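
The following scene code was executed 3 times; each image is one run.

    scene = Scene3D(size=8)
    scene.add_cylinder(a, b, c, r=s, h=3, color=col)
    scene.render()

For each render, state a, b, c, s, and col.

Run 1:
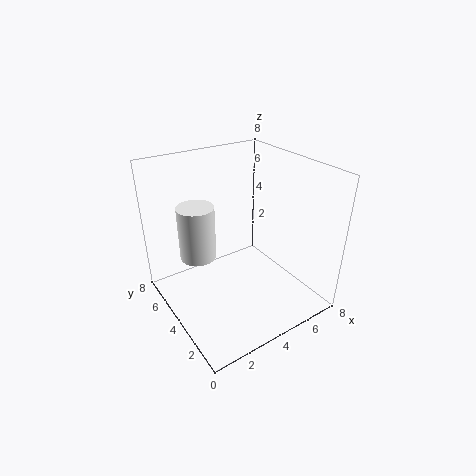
a = 2, b = 5, c = 3, s = 1, col = 'white'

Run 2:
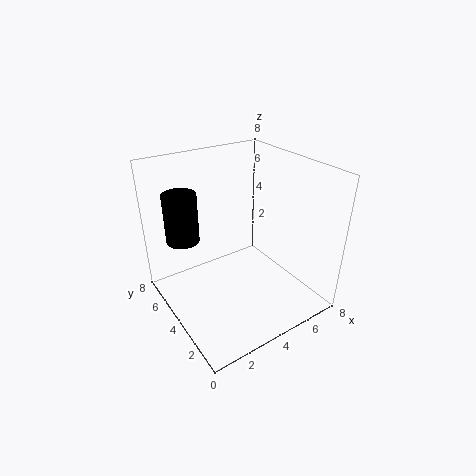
a = 2, b = 7, c = 3, s = 1, col = 'black'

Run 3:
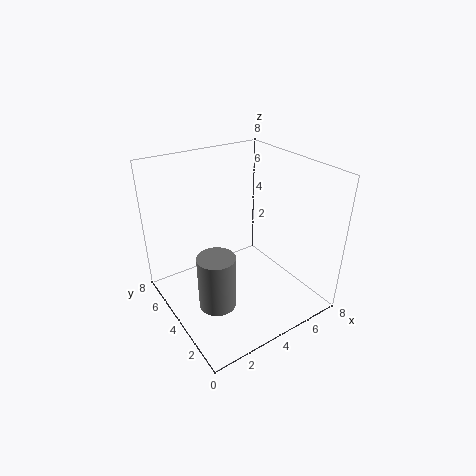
a = 2, b = 3, c = 1, s = 1, col = 'gray'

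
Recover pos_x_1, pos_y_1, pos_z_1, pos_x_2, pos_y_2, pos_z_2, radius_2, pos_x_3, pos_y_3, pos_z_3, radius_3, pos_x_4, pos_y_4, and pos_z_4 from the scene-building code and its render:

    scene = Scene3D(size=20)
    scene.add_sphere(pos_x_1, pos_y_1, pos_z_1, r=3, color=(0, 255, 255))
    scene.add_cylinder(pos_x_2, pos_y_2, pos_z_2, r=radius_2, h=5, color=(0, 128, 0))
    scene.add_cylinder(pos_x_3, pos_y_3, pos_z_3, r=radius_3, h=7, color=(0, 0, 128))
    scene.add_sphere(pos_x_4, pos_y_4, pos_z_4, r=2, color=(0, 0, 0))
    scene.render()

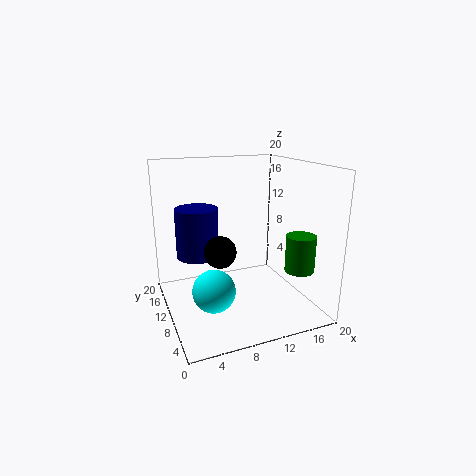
pos_x_1 = 6
pos_y_1 = 9
pos_z_1 = 3
pos_x_2 = 17
pos_y_2 = 5
pos_z_2 = 6
radius_2 = 2
pos_x_3 = 5
pos_y_3 = 13
pos_z_3 = 7
radius_3 = 3
pos_x_4 = 6
pos_y_4 = 6
pos_z_4 = 10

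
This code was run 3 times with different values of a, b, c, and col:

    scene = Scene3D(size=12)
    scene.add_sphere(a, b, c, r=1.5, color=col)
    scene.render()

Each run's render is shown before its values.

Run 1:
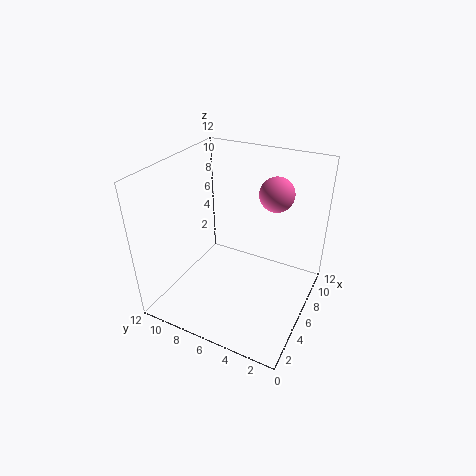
a = 9.25, b = 4, c = 9, col = 'hotpink'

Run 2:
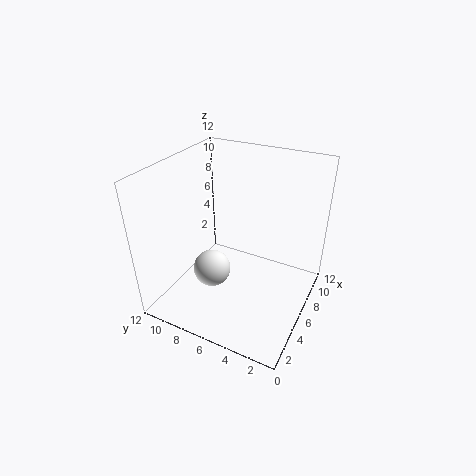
a = 3.75, b = 7.25, c = 4, col = 'white'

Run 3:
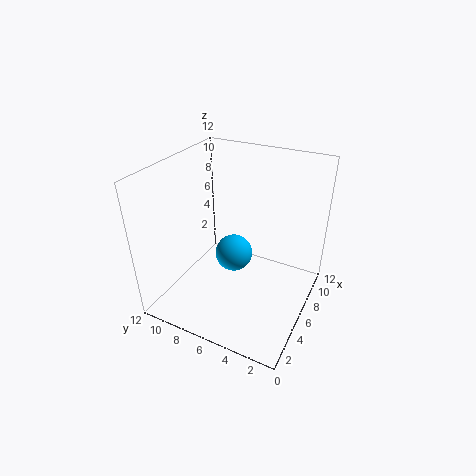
a = 5.25, b = 6, c = 5, col = 'deepskyblue'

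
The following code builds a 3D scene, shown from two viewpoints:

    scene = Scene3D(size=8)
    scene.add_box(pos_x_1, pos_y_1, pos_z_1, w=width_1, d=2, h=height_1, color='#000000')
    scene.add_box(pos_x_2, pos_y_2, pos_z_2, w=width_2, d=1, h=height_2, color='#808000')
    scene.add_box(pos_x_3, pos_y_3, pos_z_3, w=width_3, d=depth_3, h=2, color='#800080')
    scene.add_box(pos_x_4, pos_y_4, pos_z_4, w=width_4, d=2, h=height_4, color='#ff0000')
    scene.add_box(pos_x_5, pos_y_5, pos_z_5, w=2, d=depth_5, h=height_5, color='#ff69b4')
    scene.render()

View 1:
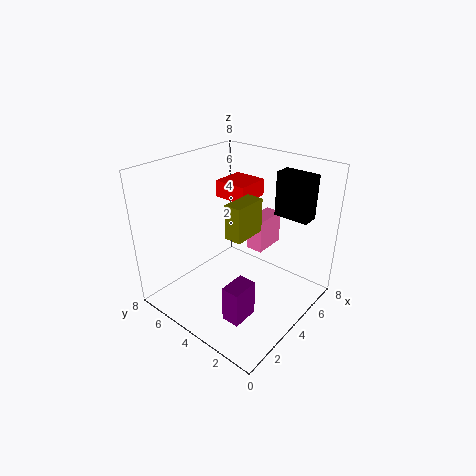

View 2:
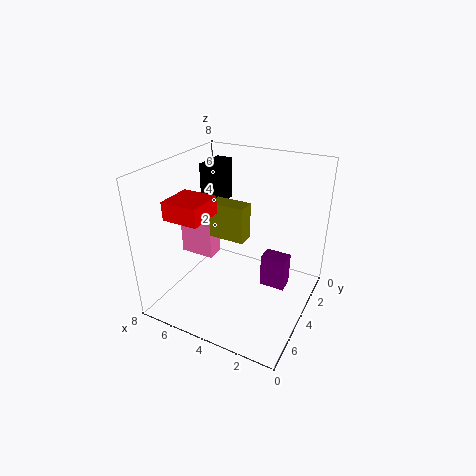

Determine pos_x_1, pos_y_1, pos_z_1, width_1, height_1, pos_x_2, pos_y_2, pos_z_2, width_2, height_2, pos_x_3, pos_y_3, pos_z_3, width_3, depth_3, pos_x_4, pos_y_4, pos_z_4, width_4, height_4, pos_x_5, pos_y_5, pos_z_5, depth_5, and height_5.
pos_x_1 = 6, pos_y_1 = 1, pos_z_1 = 5, width_1 = 1, height_1 = 2.5, pos_x_2 = 3.5, pos_y_2 = 3.5, pos_z_2 = 4, width_2 = 2, height_2 = 2, pos_x_3 = 1.5, pos_y_3 = 2, pos_z_3 = 0.5, width_3 = 1.5, depth_3 = 1, pos_x_4 = 5, pos_y_4 = 4.5, pos_z_4 = 5.5, width_4 = 2, height_4 = 1, pos_x_5 = 5.5, pos_y_5 = 3.5, pos_z_5 = 2.5, depth_5 = 1, height_5 = 2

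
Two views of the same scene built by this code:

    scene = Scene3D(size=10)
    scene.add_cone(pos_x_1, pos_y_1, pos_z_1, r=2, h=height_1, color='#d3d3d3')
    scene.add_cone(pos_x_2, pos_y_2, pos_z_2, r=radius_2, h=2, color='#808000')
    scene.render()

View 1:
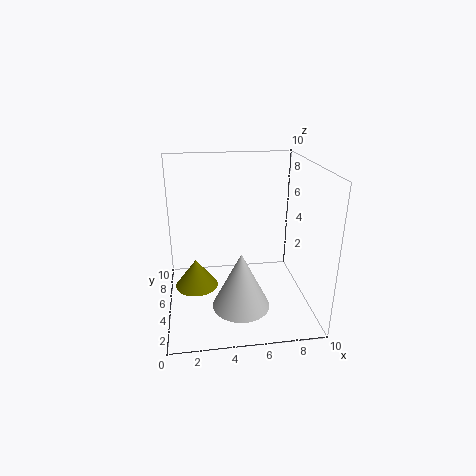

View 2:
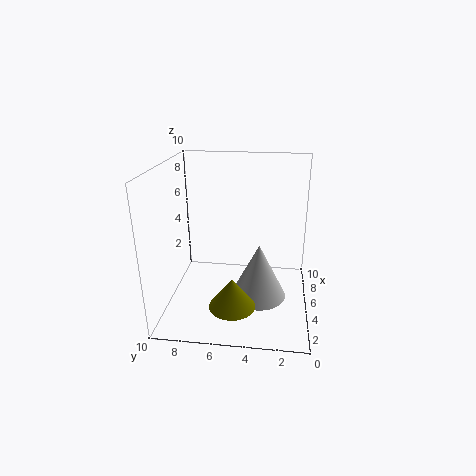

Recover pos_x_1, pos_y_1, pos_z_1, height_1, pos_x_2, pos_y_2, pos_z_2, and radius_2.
pos_x_1 = 5
pos_y_1 = 3.5
pos_z_1 = 0.5
height_1 = 4
pos_x_2 = 2
pos_y_2 = 5
pos_z_2 = 1.5
radius_2 = 1.5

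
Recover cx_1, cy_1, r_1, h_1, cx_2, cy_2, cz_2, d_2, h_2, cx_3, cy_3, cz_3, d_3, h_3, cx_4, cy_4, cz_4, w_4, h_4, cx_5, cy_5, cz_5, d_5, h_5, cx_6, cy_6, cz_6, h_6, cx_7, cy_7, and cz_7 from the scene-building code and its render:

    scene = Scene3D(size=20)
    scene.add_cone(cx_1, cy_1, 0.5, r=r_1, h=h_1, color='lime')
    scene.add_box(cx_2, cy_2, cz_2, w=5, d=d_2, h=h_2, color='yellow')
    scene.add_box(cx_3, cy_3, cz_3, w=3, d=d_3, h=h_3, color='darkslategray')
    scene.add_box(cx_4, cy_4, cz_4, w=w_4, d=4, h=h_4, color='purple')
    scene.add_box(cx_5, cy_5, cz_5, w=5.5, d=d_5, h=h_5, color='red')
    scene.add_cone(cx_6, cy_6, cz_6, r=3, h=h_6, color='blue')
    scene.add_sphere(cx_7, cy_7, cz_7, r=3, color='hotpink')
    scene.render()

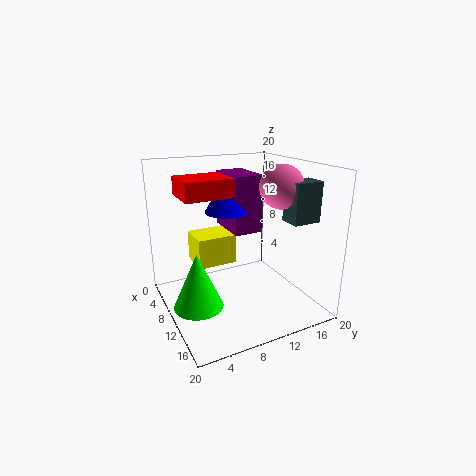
cx_1 = 9.5, cy_1 = 4, r_1 = 3.5, h_1 = 8, cx_2 = 1.5, cy_2 = 5.5, cz_2 = 4.5, d_2 = 6, h_2 = 4.5, cx_3 = 12.5, cy_3 = 15.5, cz_3 = 12.5, d_3 = 4, h_3 = 5.5, cx_4 = 4, cy_4 = 9.5, cz_4 = 10.5, w_4 = 6.5, h_4 = 8, cx_5 = 5.5, cy_5 = 2.5, cz_5 = 16, d_5 = 6.5, h_5 = 2.5, cx_6 = 8.5, cy_6 = 9, cz_6 = 13.5, h_6 = 5, cx_7 = 12, cy_7 = 15.5, cz_7 = 17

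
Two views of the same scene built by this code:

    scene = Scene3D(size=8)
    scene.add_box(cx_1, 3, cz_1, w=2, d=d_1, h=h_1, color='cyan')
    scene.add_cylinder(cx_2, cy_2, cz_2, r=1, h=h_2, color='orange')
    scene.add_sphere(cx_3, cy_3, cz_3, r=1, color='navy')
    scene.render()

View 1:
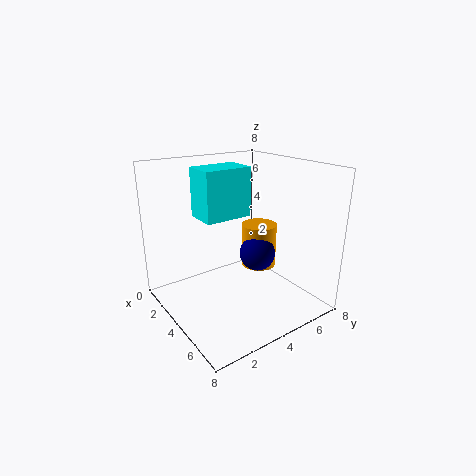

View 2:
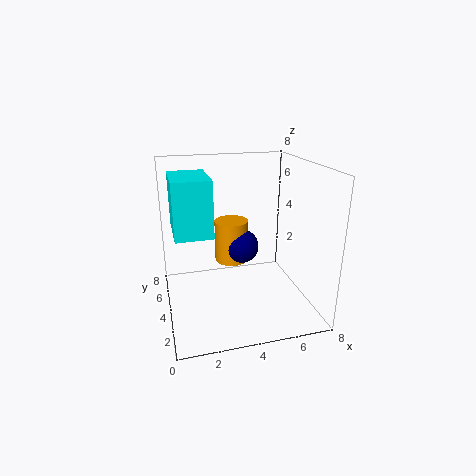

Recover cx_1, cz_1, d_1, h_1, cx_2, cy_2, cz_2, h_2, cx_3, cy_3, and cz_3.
cx_1 = 0.5; cz_1 = 4.5; d_1 = 3; h_1 = 3; cx_2 = 4; cy_2 = 5.5; cz_2 = 2; h_2 = 2.5; cx_3 = 4.5; cy_3 = 5; cz_3 = 3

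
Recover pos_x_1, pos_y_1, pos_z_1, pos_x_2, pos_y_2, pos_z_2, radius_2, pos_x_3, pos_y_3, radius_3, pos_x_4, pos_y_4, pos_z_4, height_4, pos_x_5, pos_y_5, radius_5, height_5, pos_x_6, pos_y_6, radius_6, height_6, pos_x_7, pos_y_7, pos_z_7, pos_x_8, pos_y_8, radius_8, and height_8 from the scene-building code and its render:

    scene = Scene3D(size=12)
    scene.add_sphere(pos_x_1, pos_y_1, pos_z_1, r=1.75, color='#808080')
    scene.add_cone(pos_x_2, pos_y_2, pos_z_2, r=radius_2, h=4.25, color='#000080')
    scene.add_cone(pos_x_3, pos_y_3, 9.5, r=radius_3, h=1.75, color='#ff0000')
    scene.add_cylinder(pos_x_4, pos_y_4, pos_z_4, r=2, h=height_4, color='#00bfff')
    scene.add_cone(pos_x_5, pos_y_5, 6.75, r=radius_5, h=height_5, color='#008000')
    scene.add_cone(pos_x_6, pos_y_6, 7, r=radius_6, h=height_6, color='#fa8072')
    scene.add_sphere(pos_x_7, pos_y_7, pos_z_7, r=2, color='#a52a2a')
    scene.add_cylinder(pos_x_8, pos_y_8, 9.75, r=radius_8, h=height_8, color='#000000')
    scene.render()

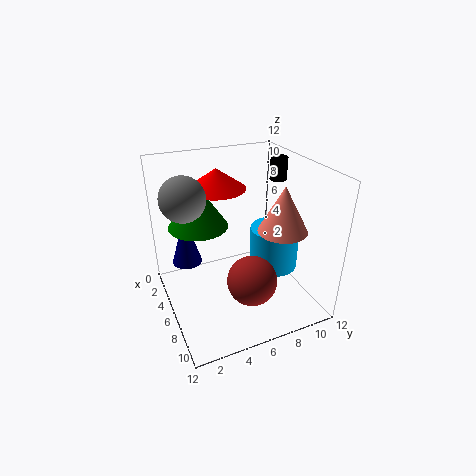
pos_x_1 = 5.5
pos_y_1 = 1.75
pos_z_1 = 10
pos_x_2 = 4.25
pos_y_2 = 2
pos_z_2 = 3.75
radius_2 = 1.25
pos_x_3 = 3.25
pos_y_3 = 5.25
radius_3 = 2.5
pos_x_4 = 7.25
pos_y_4 = 8.75
pos_z_4 = 3.5
height_4 = 3.5
pos_x_5 = 4
pos_y_5 = 3.25
radius_5 = 2.5
height_5 = 3.75
pos_x_6 = 8
pos_y_6 = 9
radius_6 = 2
height_6 = 3.75
pos_x_7 = 8.75
pos_y_7 = 6
pos_z_7 = 3.5
pos_x_8 = 4
pos_y_8 = 10.75
radius_8 = 0.75
height_8 = 2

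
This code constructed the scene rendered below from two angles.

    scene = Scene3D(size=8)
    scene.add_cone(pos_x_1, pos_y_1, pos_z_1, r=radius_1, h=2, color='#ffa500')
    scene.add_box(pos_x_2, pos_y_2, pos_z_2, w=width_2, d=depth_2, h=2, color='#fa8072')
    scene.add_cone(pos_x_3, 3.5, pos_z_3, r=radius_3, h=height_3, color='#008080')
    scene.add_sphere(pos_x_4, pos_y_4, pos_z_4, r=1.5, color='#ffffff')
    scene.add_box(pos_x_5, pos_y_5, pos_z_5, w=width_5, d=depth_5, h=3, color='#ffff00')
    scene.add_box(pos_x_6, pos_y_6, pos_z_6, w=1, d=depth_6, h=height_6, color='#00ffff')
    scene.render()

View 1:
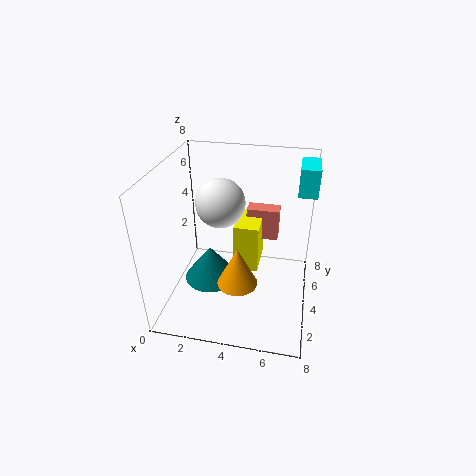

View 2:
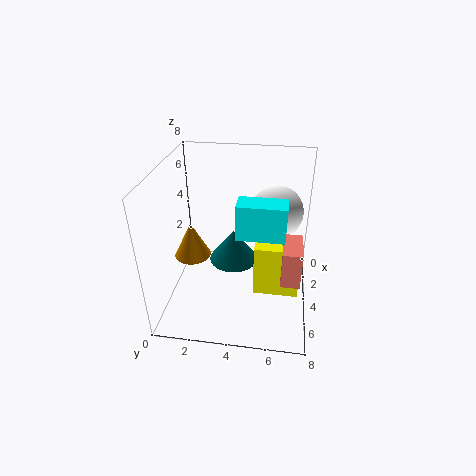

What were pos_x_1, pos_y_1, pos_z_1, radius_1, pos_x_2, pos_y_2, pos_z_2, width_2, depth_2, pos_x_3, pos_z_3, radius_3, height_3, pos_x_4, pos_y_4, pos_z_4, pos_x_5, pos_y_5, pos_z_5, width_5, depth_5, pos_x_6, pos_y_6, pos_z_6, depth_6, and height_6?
pos_x_1 = 4.5, pos_y_1 = 1.5, pos_z_1 = 3, radius_1 = 1, pos_x_2 = 4, pos_y_2 = 6.5, pos_z_2 = 2.5, width_2 = 2, depth_2 = 1, pos_x_3 = 2.5, pos_z_3 = 1.5, radius_3 = 1.5, height_3 = 2, pos_x_4 = 2.5, pos_y_4 = 6, pos_z_4 = 5, pos_x_5 = 3.5, pos_y_5 = 5, pos_z_5 = 1, width_5 = 1.5, depth_5 = 2.5, pos_x_6 = 7, pos_y_6 = 4.5, pos_z_6 = 6.5, depth_6 = 2, height_6 = 1.5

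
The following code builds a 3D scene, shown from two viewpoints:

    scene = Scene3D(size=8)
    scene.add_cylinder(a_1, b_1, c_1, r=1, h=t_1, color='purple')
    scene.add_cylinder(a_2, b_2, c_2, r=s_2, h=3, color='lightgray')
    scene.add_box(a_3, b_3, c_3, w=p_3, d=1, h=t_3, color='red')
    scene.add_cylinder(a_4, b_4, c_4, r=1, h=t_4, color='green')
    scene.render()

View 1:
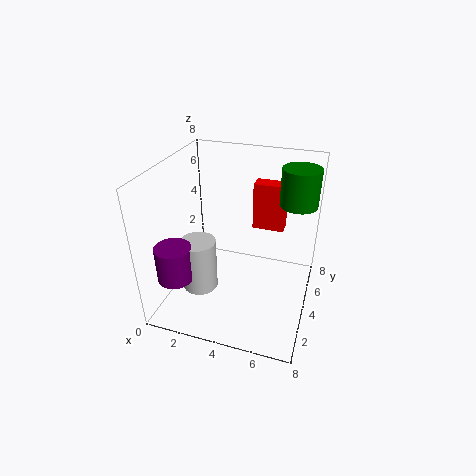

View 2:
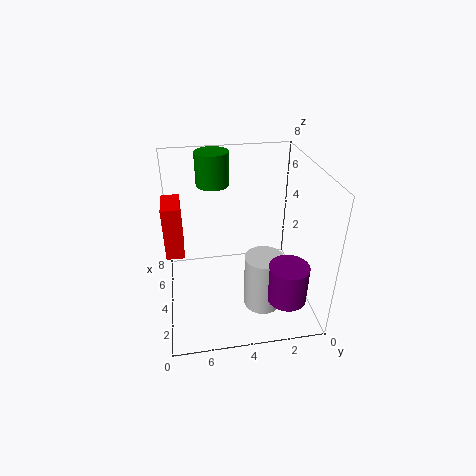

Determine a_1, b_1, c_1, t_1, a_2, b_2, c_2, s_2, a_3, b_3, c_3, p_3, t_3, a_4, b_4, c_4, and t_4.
a_1 = 1, b_1 = 2, c_1 = 2, t_1 = 2, a_2 = 2, b_2 = 3, c_2 = 1, s_2 = 1, a_3 = 4, b_3 = 7, c_3 = 3, p_3 = 2, t_3 = 3, a_4 = 7, b_4 = 5, c_4 = 6, t_4 = 2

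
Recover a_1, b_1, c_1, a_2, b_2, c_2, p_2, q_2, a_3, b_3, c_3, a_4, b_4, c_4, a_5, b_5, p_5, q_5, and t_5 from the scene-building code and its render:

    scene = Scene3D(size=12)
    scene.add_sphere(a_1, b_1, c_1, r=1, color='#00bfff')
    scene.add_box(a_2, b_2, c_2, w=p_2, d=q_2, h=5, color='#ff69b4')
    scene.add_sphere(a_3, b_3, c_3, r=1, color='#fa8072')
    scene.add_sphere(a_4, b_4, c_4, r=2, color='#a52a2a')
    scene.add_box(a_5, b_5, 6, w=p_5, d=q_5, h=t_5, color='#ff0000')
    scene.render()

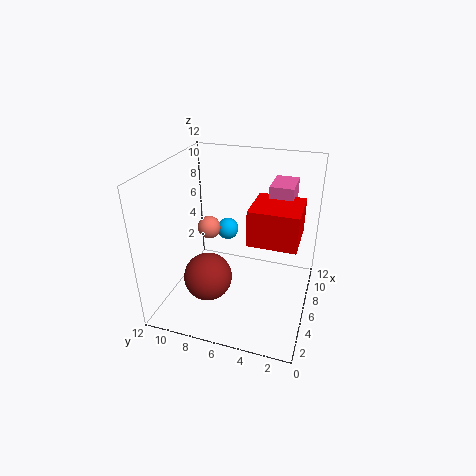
a_1 = 9; b_1 = 8; c_1 = 5; a_2 = 8; b_2 = 2; c_2 = 5; p_2 = 3; q_2 = 2; a_3 = 7; b_3 = 9; c_3 = 6; a_4 = 4; b_4 = 8; c_4 = 3; a_5 = 5; b_5 = 1; p_5 = 4; q_5 = 4; t_5 = 3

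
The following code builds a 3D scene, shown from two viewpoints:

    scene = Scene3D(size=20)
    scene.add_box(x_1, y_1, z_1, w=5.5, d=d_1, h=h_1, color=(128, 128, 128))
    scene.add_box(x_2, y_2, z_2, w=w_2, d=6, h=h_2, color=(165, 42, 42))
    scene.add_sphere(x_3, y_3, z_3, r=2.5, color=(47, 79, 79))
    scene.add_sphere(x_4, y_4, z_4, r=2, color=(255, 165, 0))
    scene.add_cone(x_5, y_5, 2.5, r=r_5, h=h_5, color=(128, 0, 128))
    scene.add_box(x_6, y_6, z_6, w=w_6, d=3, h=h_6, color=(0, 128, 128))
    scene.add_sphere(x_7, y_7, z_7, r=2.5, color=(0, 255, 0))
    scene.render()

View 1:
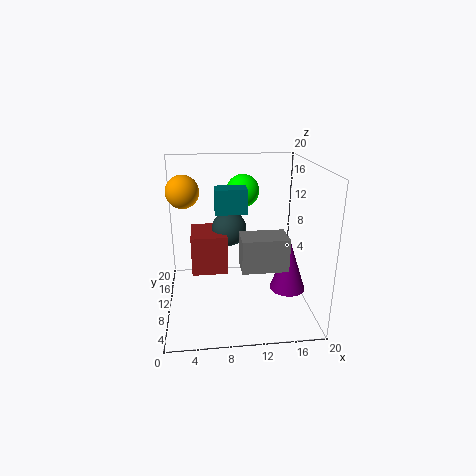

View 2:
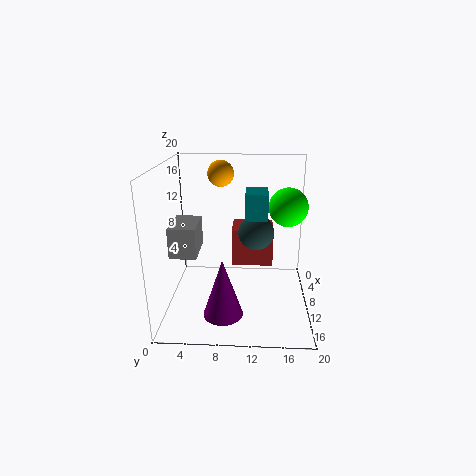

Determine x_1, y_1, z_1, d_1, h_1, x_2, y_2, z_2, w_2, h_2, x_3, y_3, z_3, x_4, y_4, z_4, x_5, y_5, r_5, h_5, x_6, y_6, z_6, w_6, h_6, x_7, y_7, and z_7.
x_1 = 9.5; y_1 = 1.5; z_1 = 9; d_1 = 3.5; h_1 = 4; x_2 = 3.5; y_2 = 9; z_2 = 5; w_2 = 5; h_2 = 5.5; x_3 = 9; y_3 = 12.5; z_3 = 10.5; x_4 = 3; y_4 = 7; z_4 = 17.5; x_5 = 17; y_5 = 8.5; r_5 = 2.5; h_5 = 7.5; x_6 = 7; y_6 = 11; z_6 = 13; w_6 = 4.5; h_6 = 3.5; x_7 = 11.5; y_7 = 16.5; z_7 = 15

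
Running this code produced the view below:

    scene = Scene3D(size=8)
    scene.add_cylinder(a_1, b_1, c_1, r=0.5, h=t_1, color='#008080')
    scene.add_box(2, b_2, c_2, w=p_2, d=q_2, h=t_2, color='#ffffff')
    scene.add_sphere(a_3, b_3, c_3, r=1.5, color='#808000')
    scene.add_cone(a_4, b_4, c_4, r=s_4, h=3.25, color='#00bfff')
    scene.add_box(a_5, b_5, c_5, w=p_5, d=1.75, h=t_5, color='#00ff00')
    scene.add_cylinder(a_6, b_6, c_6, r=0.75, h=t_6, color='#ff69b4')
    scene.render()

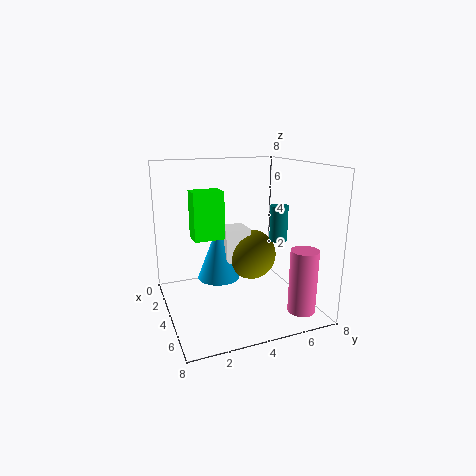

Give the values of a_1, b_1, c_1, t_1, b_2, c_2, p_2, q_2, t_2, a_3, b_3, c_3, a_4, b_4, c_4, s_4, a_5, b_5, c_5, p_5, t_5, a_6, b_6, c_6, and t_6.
a_1 = 4.5
b_1 = 6.25
c_1 = 3.75
t_1 = 2
b_2 = 3.5
c_2 = 2.25
p_2 = 1.5
q_2 = 1.5
t_2 = 2
a_3 = 3
b_3 = 5.25
c_3 = 2.5
a_4 = 2.75
b_4 = 3.25
c_4 = 1.25
s_4 = 1.25
a_5 = 2
b_5 = 1.75
c_5 = 3.75
p_5 = 1.25
t_5 = 2.75
a_6 = 6.5
b_6 = 6.75
c_6 = 0.25
t_6 = 3.5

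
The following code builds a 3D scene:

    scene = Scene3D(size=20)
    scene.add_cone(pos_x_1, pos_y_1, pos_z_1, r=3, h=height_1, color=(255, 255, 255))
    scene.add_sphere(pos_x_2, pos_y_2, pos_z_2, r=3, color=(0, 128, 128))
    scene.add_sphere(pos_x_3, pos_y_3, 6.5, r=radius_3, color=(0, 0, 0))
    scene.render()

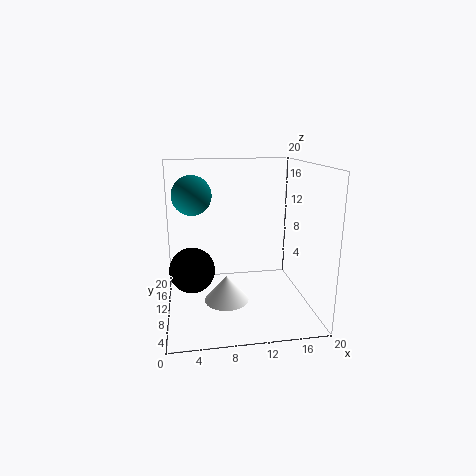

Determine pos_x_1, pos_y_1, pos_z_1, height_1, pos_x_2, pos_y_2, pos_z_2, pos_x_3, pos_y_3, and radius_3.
pos_x_1 = 8
pos_y_1 = 7.5
pos_z_1 = 2
height_1 = 3.5
pos_x_2 = 4
pos_y_2 = 16
pos_z_2 = 15
pos_x_3 = 3.5
pos_y_3 = 8
radius_3 = 3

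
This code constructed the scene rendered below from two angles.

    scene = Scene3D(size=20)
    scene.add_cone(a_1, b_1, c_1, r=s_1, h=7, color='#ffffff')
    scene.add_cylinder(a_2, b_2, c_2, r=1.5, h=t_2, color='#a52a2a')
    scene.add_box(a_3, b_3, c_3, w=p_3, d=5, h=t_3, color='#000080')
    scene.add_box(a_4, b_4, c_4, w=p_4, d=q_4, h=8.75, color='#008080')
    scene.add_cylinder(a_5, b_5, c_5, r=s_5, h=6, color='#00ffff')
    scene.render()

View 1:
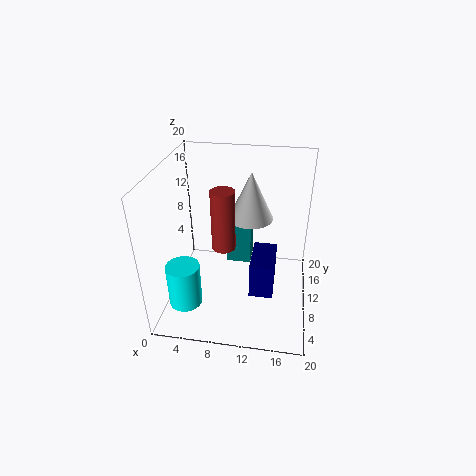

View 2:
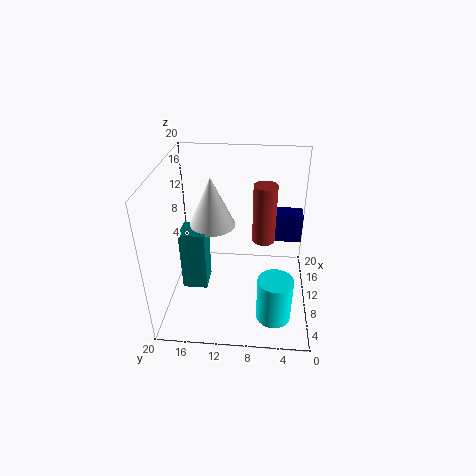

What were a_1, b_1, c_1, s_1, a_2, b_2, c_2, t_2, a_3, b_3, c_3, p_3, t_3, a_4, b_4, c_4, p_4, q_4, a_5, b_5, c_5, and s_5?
a_1 = 11.25; b_1 = 13.75; c_1 = 11.25; s_1 = 3.25; a_2 = 8.75; b_2 = 6.5; c_2 = 10.75; t_2 = 7.75; a_3 = 12.75; b_3 = 1; c_3 = 8; p_3 = 2.75; t_3 = 4.25; a_4 = 7.5; b_4 = 14.25; c_4 = 2.75; p_4 = 3.75; q_4 = 3.5; a_5 = 3.5; b_5 = 4.75; c_5 = 2.25; s_5 = 2.25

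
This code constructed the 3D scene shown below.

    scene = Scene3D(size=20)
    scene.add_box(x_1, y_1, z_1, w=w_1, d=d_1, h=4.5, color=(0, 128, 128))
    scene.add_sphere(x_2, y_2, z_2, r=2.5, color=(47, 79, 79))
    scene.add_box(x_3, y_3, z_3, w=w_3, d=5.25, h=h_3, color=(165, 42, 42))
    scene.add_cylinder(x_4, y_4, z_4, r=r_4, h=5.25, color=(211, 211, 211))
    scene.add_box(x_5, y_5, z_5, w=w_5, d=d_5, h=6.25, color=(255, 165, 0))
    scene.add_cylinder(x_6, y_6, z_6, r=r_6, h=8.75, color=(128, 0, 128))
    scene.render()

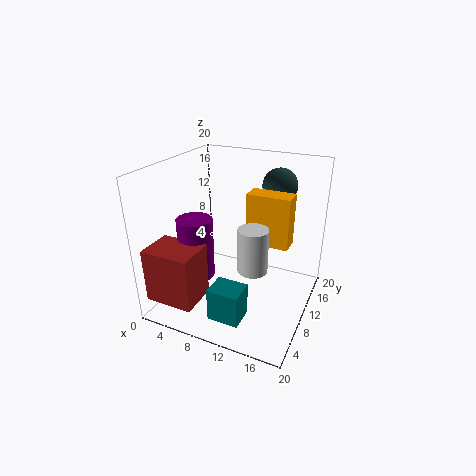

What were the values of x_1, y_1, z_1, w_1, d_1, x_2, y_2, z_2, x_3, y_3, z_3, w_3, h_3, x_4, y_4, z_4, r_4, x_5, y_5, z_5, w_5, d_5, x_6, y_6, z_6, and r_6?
x_1 = 9; y_1 = 2.5; z_1 = 1.25; w_1 = 4.25; d_1 = 3.5; x_2 = 13.75; y_2 = 16; z_2 = 16.25; x_3 = 0.25; y_3 = 1.25; z_3 = 2.5; w_3 = 6.75; h_3 = 7.5; x_4 = 14.75; y_4 = 3.75; z_4 = 9.75; r_4 = 1.75; x_5 = 12.75; y_5 = 6.25; z_5 = 11.75; w_5 = 5.25; d_5 = 2.5; x_6 = 4.5; y_6 = 7.75; z_6 = 4; r_6 = 2.5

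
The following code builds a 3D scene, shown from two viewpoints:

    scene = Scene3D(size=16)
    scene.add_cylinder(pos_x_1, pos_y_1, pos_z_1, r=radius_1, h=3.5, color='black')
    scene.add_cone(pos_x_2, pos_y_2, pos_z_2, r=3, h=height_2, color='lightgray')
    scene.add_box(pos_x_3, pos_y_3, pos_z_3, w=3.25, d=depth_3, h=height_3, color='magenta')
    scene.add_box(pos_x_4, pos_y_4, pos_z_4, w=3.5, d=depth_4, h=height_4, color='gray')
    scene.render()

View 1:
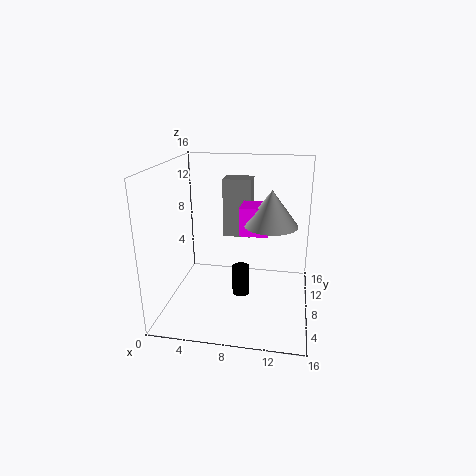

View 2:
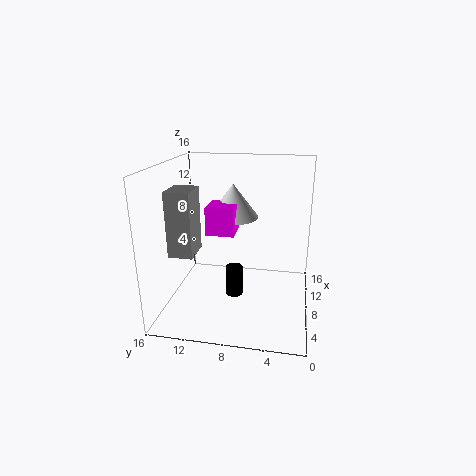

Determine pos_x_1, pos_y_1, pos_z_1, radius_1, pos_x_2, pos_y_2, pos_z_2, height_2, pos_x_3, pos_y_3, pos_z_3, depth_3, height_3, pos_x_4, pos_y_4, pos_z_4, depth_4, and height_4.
pos_x_1 = 8.25; pos_y_1 = 8.5; pos_z_1 = 0.75; radius_1 = 1; pos_x_2 = 11.5; pos_y_2 = 9.25; pos_z_2 = 9.25; height_2 = 4; pos_x_3 = 8; pos_y_3 = 8.5; pos_z_3 = 8; depth_3 = 3.25; height_3 = 3.25; pos_x_4 = 5.25; pos_y_4 = 12.5; pos_z_4 = 6.25; depth_4 = 2.75; height_4 = 7.25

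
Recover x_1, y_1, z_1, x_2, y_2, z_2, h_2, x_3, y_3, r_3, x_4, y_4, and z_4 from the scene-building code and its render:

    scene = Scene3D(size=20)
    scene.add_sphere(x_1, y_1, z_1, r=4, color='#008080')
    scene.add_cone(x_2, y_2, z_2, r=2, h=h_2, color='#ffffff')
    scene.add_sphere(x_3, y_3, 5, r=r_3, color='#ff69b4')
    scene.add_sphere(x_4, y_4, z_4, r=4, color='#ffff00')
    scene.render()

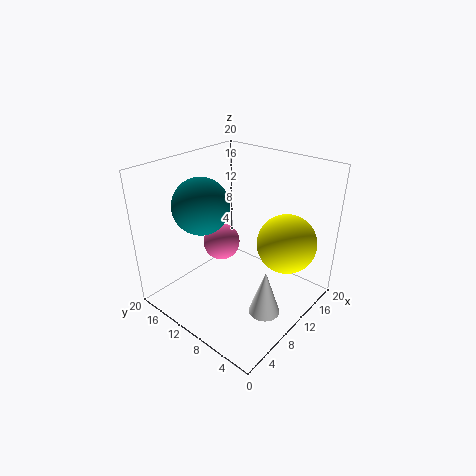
x_1 = 8, y_1 = 15, z_1 = 14, x_2 = 7, y_2 = 3, z_2 = 3, h_2 = 6, x_3 = 14, y_3 = 17, r_3 = 3, x_4 = 13, y_4 = 4, z_4 = 10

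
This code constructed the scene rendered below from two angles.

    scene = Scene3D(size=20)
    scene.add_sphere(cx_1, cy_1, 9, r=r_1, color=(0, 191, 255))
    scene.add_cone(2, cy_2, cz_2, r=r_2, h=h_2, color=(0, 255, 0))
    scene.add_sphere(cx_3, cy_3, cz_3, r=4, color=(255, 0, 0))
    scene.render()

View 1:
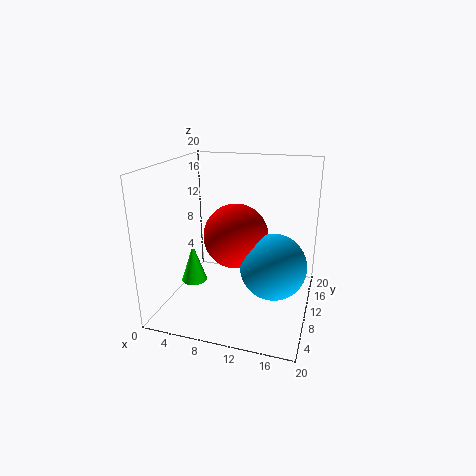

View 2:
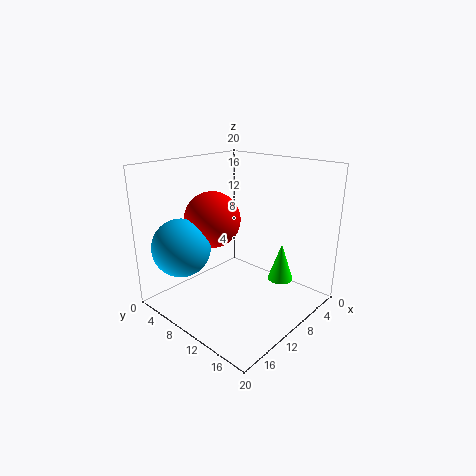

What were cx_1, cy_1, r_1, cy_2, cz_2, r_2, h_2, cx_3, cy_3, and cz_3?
cx_1 = 16
cy_1 = 5
r_1 = 4
cy_2 = 12
cz_2 = 1
r_2 = 2
h_2 = 6
cx_3 = 11
cy_3 = 6
cz_3 = 12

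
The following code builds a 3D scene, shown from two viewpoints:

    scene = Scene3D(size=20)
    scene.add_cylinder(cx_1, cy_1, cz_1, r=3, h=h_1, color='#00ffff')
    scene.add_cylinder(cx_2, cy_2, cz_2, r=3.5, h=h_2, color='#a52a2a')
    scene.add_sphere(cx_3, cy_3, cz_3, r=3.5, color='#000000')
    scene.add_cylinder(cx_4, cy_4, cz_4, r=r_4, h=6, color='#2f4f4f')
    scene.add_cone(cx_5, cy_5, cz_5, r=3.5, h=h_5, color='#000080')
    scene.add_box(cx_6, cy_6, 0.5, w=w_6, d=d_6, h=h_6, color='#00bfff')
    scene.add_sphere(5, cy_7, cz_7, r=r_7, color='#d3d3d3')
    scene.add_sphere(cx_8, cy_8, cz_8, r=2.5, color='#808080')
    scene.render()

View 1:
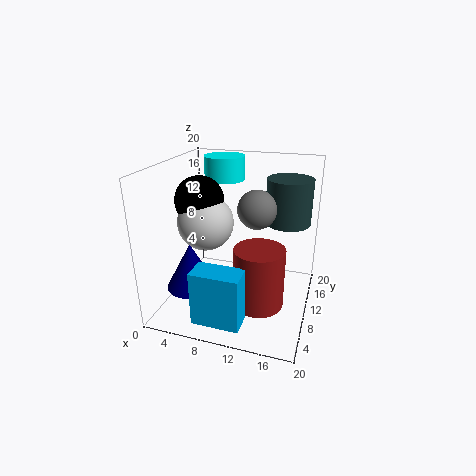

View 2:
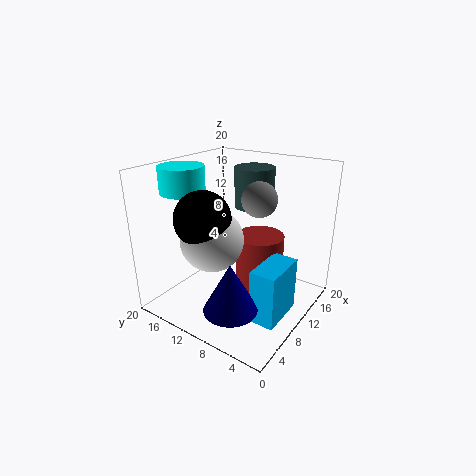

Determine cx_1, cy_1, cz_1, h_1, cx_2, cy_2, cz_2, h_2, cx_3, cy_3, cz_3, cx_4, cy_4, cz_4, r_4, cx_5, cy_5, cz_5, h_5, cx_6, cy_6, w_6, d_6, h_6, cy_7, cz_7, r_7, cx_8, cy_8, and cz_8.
cx_1 = 6, cy_1 = 16, cz_1 = 16.5, h_1 = 3.5, cx_2 = 13.5, cy_2 = 8.5, cz_2 = 1, h_2 = 8.5, cx_3 = 4, cy_3 = 11, cz_3 = 14.5, cx_4 = 16.5, cy_4 = 11.5, cz_4 = 12.5, r_4 = 3, cx_5 = 4, cy_5 = 7, cz_5 = 3, h_5 = 6.5, cx_6 = 6, cy_6 = 2, w_6 = 6.5, d_6 = 3.5, h_6 = 7.5, cy_7 = 10.5, cz_7 = 11.5, r_7 = 4, cx_8 = 13, cy_8 = 8.5, cz_8 = 15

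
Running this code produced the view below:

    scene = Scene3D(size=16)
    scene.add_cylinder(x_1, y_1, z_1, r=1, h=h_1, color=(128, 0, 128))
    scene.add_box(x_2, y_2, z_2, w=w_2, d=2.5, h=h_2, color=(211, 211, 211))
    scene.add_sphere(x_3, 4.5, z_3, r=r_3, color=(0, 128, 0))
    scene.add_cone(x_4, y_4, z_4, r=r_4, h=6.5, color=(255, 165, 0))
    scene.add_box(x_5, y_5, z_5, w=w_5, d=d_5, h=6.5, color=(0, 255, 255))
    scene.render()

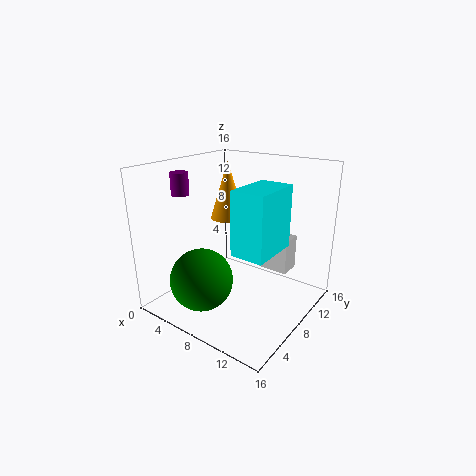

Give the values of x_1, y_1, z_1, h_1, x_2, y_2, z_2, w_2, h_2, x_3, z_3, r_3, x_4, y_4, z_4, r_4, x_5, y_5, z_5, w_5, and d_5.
x_1 = 2, y_1 = 5.5, z_1 = 12.5, h_1 = 2.5, x_2 = 9, y_2 = 11, z_2 = 3.5, w_2 = 3.5, h_2 = 4, x_3 = 5.5, z_3 = 3.5, r_3 = 3.5, x_4 = 5.5, y_4 = 9.5, z_4 = 9.5, r_4 = 2, x_5 = 10, y_5 = 4, z_5 = 8, w_5 = 3.5, d_5 = 5.5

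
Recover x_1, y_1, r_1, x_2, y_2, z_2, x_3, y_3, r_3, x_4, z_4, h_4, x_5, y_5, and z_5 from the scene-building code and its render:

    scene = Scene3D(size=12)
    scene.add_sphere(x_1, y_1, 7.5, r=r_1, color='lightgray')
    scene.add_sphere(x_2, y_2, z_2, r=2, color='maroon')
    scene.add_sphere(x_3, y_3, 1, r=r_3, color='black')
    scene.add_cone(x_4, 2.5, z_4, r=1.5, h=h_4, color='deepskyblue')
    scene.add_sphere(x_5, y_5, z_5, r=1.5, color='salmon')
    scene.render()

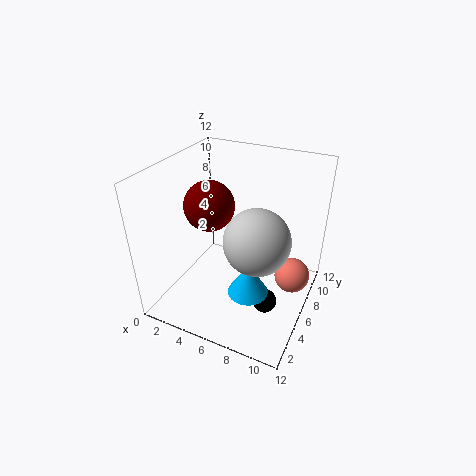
x_1 = 8.5, y_1 = 4, r_1 = 2.5, x_2 = 4, y_2 = 5, z_2 = 9, x_3 = 9, y_3 = 5, r_3 = 1, x_4 = 8.5, z_4 = 4, h_4 = 2.5, x_5 = 10.5, y_5 = 7.5, z_5 = 2.5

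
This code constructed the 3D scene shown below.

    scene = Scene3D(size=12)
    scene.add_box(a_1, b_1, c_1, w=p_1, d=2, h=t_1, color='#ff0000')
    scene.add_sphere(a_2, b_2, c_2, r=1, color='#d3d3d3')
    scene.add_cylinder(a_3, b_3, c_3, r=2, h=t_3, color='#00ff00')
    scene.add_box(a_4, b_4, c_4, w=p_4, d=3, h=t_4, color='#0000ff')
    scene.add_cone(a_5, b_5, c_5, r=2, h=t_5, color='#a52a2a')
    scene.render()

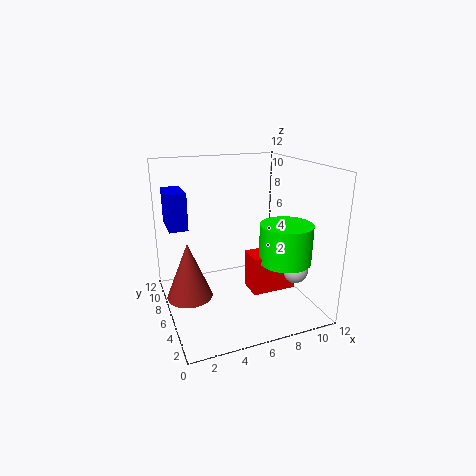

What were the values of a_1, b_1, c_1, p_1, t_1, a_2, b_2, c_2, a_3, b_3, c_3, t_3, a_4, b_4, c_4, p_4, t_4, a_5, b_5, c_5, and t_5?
a_1 = 6
b_1 = 2.5
c_1 = 2.5
p_1 = 3.5
t_1 = 3
a_2 = 9.5
b_2 = 2.5
c_2 = 4
a_3 = 8.5
b_3 = 2.5
c_3 = 5
t_3 = 3
a_4 = 0.5
b_4 = 6.5
c_4 = 7
p_4 = 1.5
t_4 = 3
a_5 = 2
b_5 = 7.5
c_5 = 0.5
t_5 = 5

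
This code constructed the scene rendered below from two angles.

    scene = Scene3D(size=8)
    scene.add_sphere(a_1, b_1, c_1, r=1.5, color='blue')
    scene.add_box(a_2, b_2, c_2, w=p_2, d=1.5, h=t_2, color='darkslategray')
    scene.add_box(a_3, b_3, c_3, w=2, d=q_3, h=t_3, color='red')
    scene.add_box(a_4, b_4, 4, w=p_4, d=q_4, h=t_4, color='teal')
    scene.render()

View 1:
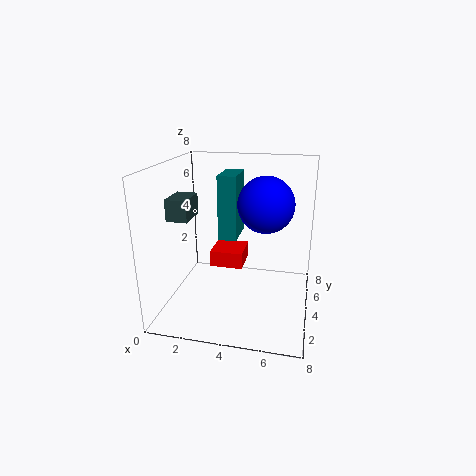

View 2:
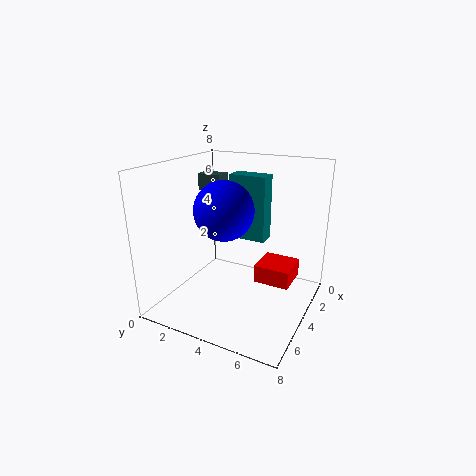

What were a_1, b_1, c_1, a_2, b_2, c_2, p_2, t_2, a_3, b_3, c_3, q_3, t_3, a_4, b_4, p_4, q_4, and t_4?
a_1 = 5.5; b_1 = 4; c_1 = 6; a_2 = 1.5; b_2 = 0.5; c_2 = 6; p_2 = 1; t_2 = 1; a_3 = 2; b_3 = 5; c_3 = 1.5; q_3 = 2; t_3 = 1; a_4 = 3; b_4 = 3.5; p_4 = 1; q_4 = 2; t_4 = 3.5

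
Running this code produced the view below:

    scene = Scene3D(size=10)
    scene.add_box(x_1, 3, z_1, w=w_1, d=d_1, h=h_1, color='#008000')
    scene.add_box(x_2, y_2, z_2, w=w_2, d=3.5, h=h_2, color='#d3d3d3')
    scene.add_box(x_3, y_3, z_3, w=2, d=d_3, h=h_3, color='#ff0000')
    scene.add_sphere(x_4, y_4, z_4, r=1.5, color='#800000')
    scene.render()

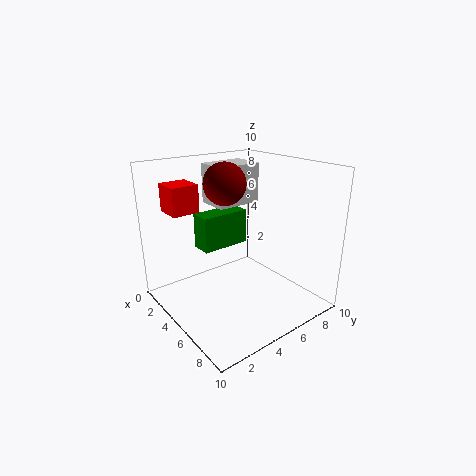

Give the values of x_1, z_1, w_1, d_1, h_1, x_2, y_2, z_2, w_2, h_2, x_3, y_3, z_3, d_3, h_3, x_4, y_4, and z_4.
x_1 = 2.5; z_1 = 4; w_1 = 1.5; d_1 = 3.5; h_1 = 2.5; x_2 = 0.5; y_2 = 5; z_2 = 6.5; w_2 = 2.5; h_2 = 3; x_3 = 0.5; y_3 = 1.5; z_3 = 6.5; d_3 = 2; h_3 = 2; x_4 = 3.5; y_4 = 5; z_4 = 8.5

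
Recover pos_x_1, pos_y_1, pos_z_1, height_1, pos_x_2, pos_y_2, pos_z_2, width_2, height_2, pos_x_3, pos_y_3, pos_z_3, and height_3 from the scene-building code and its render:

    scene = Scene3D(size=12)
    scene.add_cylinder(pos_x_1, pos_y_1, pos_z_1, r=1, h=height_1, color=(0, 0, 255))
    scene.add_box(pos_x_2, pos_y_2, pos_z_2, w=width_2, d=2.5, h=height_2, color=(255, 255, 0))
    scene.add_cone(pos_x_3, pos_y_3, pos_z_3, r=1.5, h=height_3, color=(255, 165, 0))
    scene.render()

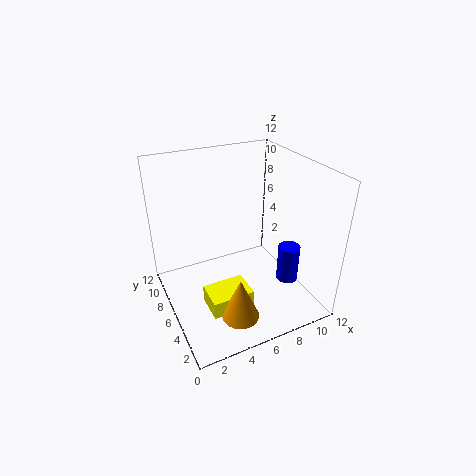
pos_x_1 = 11
pos_y_1 = 5.5
pos_z_1 = 0.5
height_1 = 3.5
pos_x_2 = 2.5
pos_y_2 = 3
pos_z_2 = 1
width_2 = 3.5
height_2 = 1.5
pos_x_3 = 4.5
pos_y_3 = 2.5
pos_z_3 = 1
height_3 = 3.5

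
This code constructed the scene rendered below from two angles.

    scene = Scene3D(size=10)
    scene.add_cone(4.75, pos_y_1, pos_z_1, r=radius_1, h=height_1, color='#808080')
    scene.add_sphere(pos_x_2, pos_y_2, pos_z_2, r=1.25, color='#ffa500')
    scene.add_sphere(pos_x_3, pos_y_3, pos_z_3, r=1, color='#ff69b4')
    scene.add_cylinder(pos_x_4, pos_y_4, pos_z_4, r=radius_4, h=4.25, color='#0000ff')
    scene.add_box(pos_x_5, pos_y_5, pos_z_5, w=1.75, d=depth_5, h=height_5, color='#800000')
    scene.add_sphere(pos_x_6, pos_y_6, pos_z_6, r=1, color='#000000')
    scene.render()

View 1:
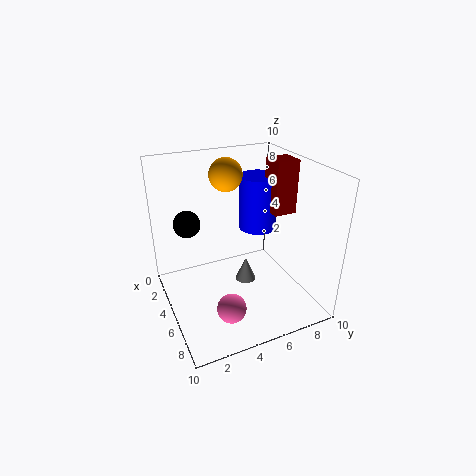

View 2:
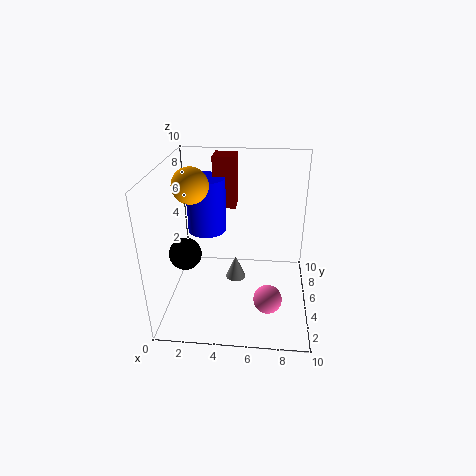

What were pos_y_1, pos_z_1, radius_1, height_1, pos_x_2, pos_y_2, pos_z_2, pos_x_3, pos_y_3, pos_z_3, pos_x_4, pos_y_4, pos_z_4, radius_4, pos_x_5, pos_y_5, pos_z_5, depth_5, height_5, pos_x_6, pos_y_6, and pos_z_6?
pos_y_1 = 5.75, pos_z_1 = 1.25, radius_1 = 0.75, height_1 = 1.75, pos_x_2 = 1.75, pos_y_2 = 5.5, pos_z_2 = 8.5, pos_x_3 = 7.25, pos_y_3 = 3.5, pos_z_3 = 1, pos_x_4 = 2.25, pos_y_4 = 8, pos_z_4 = 4, radius_4 = 1.5, pos_x_5 = 2.75, pos_y_5 = 8.25, pos_z_5 = 5.75, depth_5 = 1.75, height_5 = 4, pos_x_6 = 2, pos_y_6 = 2.25, pos_z_6 = 5.25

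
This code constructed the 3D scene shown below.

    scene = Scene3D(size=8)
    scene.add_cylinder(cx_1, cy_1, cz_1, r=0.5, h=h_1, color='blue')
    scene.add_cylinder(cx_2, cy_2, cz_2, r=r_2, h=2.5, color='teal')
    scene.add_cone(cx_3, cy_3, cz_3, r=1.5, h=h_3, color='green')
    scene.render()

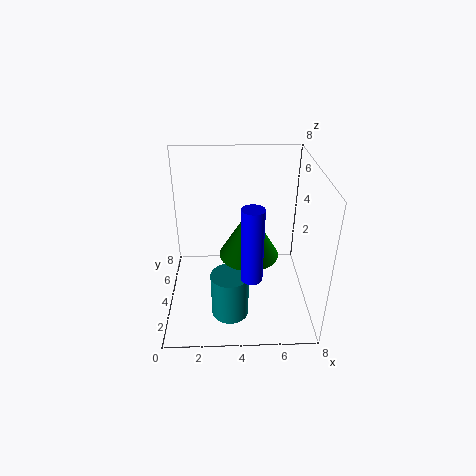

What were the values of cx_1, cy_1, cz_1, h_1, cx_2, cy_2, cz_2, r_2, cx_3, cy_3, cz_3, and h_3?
cx_1 = 4.5
cy_1 = 0.5
cz_1 = 4
h_1 = 3.5
cx_2 = 3.5
cy_2 = 2
cz_2 = 0.5
r_2 = 1
cx_3 = 4.5
cy_3 = 2.5
cz_3 = 4
h_3 = 2.5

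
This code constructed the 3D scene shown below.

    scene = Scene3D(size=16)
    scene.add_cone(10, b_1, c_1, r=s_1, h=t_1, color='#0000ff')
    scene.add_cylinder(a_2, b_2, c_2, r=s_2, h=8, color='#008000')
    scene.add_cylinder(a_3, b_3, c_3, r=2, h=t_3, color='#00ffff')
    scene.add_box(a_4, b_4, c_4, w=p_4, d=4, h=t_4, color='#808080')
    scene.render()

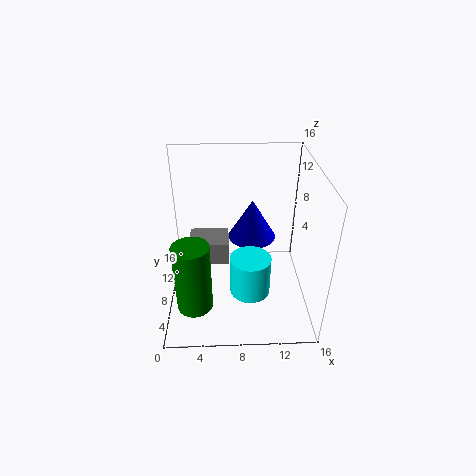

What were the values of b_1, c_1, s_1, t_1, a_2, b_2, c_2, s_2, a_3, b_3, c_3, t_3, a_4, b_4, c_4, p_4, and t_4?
b_1 = 13
c_1 = 5
s_1 = 3
t_1 = 5
a_2 = 3
b_2 = 5
c_2 = 1
s_2 = 2
a_3 = 9
b_3 = 3
c_3 = 5
t_3 = 4
a_4 = 2
b_4 = 11
c_4 = 2
p_4 = 5
t_4 = 3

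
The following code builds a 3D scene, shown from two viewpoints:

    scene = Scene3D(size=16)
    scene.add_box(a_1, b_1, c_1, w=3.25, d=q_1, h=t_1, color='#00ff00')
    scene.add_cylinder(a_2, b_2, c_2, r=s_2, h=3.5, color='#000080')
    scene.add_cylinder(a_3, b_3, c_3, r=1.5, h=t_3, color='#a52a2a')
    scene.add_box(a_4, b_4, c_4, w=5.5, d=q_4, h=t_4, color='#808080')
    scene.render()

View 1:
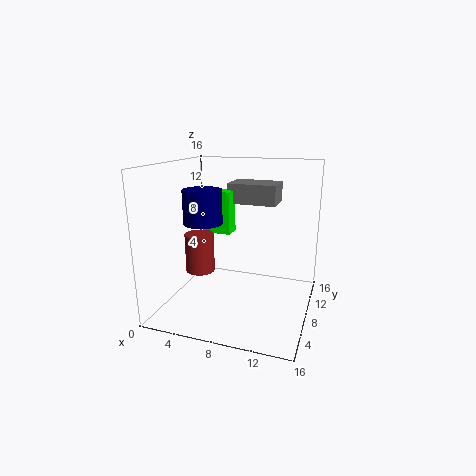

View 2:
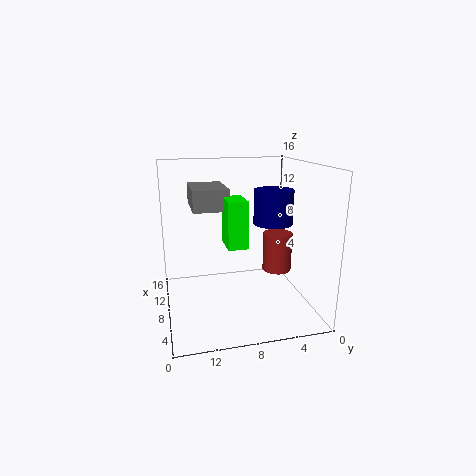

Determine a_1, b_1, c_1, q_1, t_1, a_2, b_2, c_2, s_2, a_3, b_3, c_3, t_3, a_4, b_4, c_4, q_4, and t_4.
a_1 = 3.75, b_1 = 8, c_1 = 8.25, q_1 = 2, t_1 = 4.75, a_2 = 5.25, b_2 = 5, c_2 = 10.25, s_2 = 2, a_3 = 5, b_3 = 4.5, c_3 = 5.25, t_3 = 4, a_4 = 6.25, b_4 = 9.25, c_4 = 11.5, q_4 = 3.75, t_4 = 2.25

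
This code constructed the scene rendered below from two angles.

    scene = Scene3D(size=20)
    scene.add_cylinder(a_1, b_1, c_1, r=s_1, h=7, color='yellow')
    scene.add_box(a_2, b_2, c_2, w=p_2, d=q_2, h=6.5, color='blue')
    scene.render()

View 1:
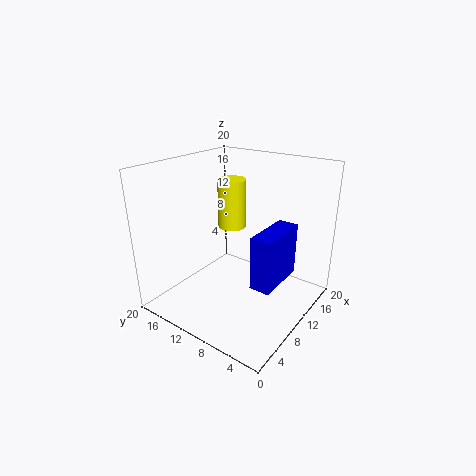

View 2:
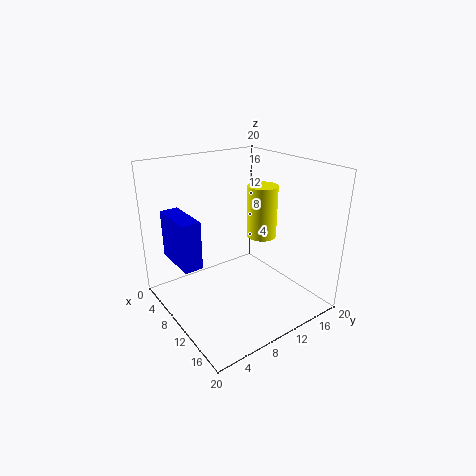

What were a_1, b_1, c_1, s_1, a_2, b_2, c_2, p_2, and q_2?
a_1 = 12
b_1 = 12.5
c_1 = 10.5
s_1 = 2
a_2 = 4
b_2 = 1.5
c_2 = 7.5
p_2 = 6.5
q_2 = 2.5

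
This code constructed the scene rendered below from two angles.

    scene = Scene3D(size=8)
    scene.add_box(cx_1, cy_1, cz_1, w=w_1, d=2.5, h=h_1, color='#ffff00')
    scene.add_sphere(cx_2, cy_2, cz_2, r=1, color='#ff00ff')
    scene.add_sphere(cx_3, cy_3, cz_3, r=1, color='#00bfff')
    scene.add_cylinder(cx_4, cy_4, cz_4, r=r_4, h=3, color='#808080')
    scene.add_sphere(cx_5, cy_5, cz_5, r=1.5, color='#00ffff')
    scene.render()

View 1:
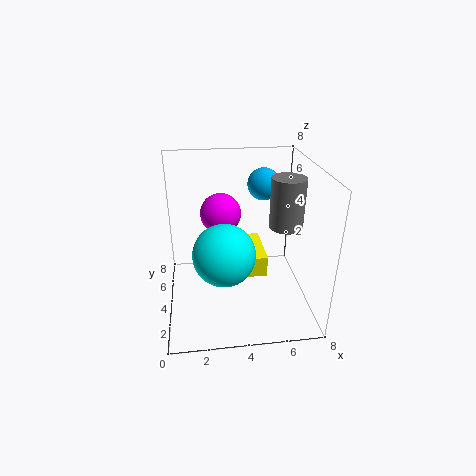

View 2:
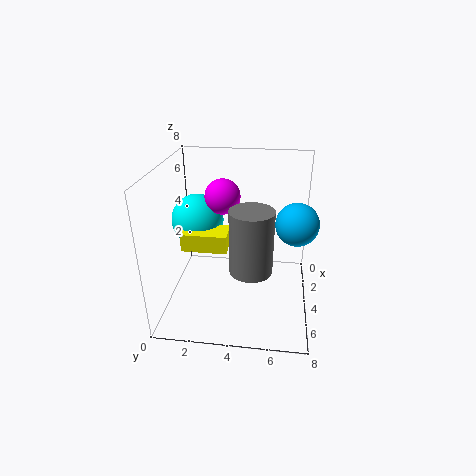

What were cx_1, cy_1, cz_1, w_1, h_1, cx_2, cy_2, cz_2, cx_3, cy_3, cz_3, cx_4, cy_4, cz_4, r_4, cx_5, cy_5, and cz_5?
cx_1 = 3.5
cy_1 = 1
cz_1 = 3.5
w_1 = 1.5
h_1 = 1
cx_2 = 3
cy_2 = 3
cz_2 = 6
cx_3 = 6
cy_3 = 7
cz_3 = 6
cx_4 = 7
cy_4 = 5
cz_4 = 4
r_4 = 1
cx_5 = 3
cy_5 = 1.5
cz_5 = 4.5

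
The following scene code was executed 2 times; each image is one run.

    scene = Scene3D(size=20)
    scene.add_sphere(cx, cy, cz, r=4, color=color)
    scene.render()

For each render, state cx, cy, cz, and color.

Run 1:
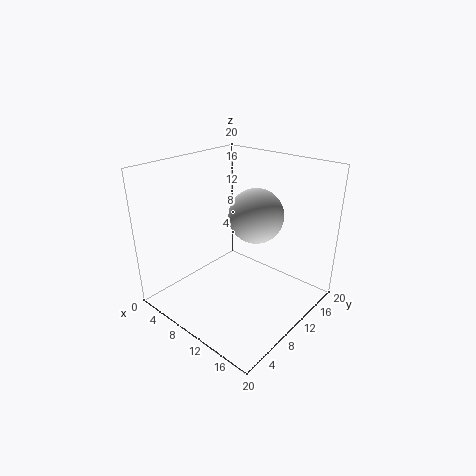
cx = 10; cy = 14; cz = 12; color = 'lightgray'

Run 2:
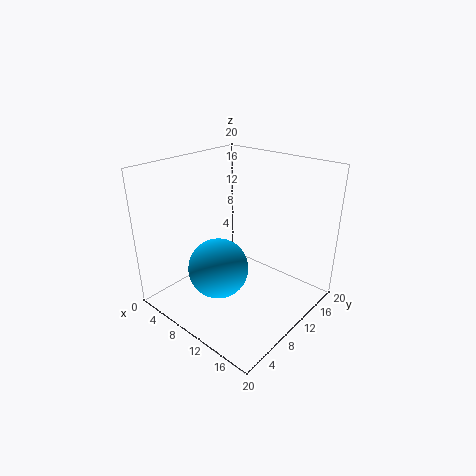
cx = 10; cy = 6; cz = 7; color = 'deepskyblue'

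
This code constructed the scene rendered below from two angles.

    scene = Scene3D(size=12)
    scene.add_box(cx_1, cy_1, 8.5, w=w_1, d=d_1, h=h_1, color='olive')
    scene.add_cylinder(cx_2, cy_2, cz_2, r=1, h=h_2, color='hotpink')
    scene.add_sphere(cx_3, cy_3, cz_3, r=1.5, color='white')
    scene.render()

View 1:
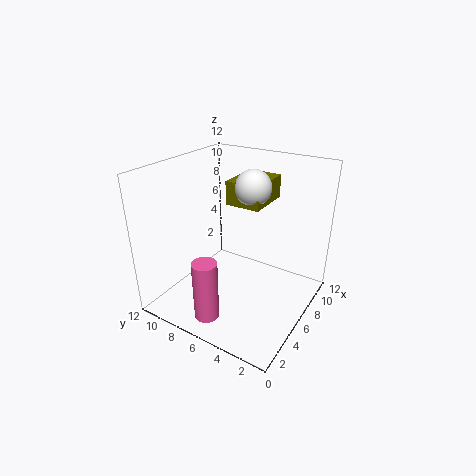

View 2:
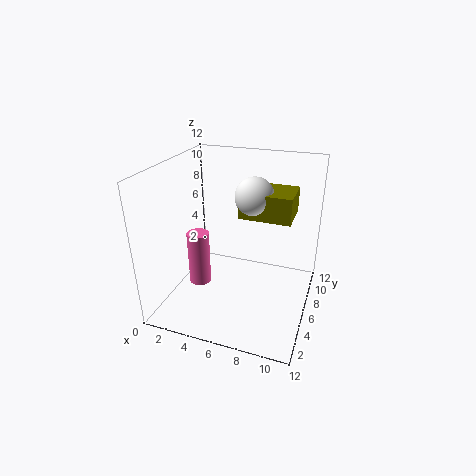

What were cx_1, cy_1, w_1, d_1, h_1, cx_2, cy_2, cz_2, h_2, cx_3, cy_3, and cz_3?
cx_1 = 6.5, cy_1 = 4.5, w_1 = 4, d_1 = 3, h_1 = 2, cx_2 = 2, cy_2 = 6.5, cz_2 = 0.5, h_2 = 5, cx_3 = 7.5, cy_3 = 5.5, cz_3 = 10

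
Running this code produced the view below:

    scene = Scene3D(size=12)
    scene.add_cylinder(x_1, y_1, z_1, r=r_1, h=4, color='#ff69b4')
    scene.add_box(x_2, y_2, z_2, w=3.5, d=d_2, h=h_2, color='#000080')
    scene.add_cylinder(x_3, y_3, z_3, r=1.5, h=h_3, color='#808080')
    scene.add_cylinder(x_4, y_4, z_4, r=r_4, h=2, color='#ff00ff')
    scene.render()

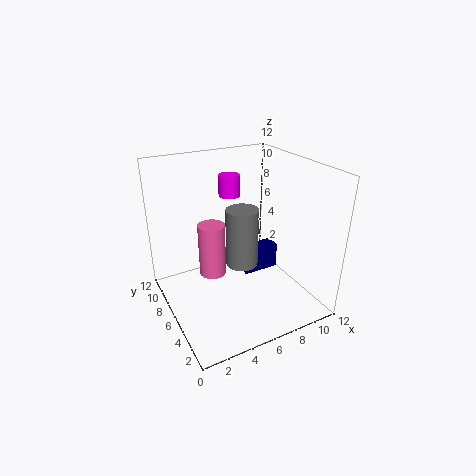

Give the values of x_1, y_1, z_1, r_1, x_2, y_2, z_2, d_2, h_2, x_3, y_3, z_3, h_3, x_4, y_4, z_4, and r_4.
x_1 = 3, y_1 = 4.5, z_1 = 4.5, r_1 = 1, x_2 = 8, y_2 = 8, z_2 = 0.5, d_2 = 1.5, h_2 = 2.5, x_3 = 7.5, y_3 = 8, z_3 = 2, h_3 = 5.5, x_4 = 7.5, y_4 = 10.5, z_4 = 8, r_4 = 1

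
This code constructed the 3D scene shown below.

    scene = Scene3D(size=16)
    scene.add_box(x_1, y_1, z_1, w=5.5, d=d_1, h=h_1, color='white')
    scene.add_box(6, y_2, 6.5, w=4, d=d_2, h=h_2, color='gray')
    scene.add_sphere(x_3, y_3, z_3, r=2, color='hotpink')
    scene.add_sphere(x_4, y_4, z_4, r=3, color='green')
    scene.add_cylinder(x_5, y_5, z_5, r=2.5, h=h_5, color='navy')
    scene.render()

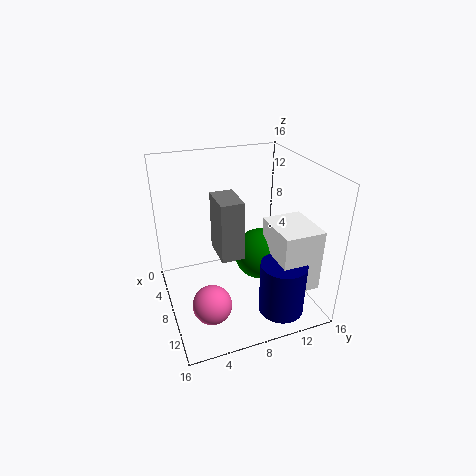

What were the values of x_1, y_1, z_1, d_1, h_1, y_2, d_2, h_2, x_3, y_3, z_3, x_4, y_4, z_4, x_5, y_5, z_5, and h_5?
x_1 = 8
y_1 = 11
z_1 = 3
d_1 = 4.5
h_1 = 7
y_2 = 5.5
d_2 = 2.5
h_2 = 6.5
x_3 = 12.5
y_3 = 3.5
z_3 = 3.5
x_4 = 7.5
y_4 = 11
z_4 = 5
x_5 = 12.5
y_5 = 11.5
z_5 = 0.5
h_5 = 6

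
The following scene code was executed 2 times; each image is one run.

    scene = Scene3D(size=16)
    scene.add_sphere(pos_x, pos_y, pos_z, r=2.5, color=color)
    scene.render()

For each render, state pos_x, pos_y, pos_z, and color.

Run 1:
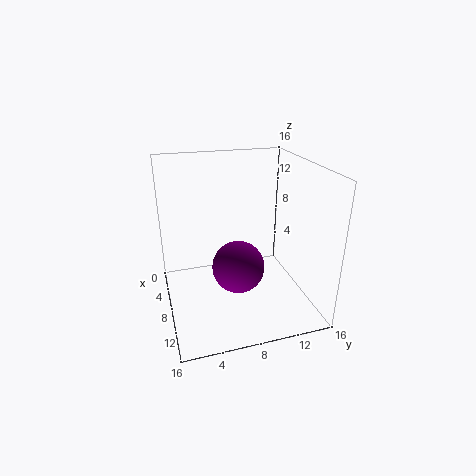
pos_x = 13; pos_y = 6.5; pos_z = 7.5; color = 'purple'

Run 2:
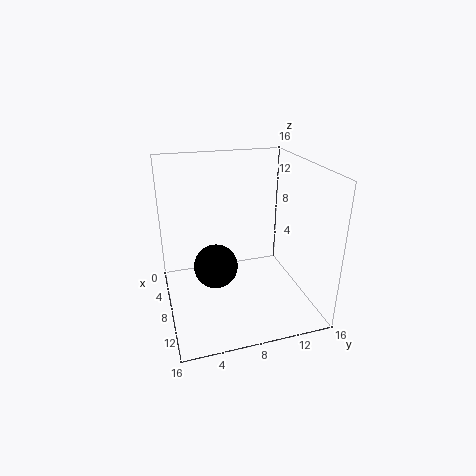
pos_x = 7.5; pos_y = 5.5; pos_z = 4.5; color = 'black'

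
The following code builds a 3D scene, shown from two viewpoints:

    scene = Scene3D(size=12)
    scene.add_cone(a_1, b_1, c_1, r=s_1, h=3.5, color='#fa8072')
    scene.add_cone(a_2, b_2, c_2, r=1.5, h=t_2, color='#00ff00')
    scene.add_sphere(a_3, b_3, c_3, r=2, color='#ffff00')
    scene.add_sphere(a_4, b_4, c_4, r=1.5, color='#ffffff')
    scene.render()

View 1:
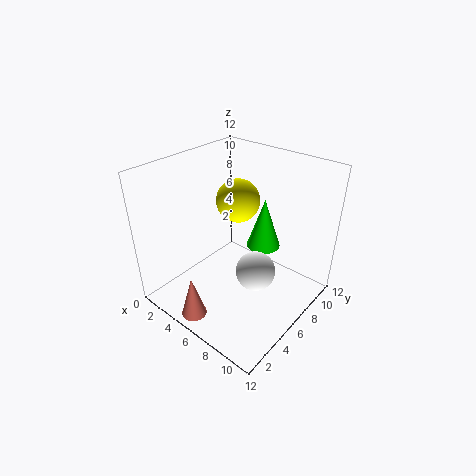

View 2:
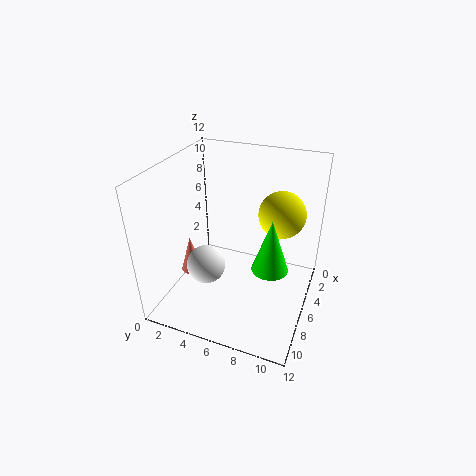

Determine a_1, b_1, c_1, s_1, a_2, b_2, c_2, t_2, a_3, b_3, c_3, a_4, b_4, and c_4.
a_1 = 5.5; b_1 = 1; c_1 = 1; s_1 = 1; a_2 = 6.5; b_2 = 9; c_2 = 4; t_2 = 4.5; a_3 = 3.5; b_3 = 9; c_3 = 7.5; a_4 = 9; b_4 = 4.5; c_4 = 5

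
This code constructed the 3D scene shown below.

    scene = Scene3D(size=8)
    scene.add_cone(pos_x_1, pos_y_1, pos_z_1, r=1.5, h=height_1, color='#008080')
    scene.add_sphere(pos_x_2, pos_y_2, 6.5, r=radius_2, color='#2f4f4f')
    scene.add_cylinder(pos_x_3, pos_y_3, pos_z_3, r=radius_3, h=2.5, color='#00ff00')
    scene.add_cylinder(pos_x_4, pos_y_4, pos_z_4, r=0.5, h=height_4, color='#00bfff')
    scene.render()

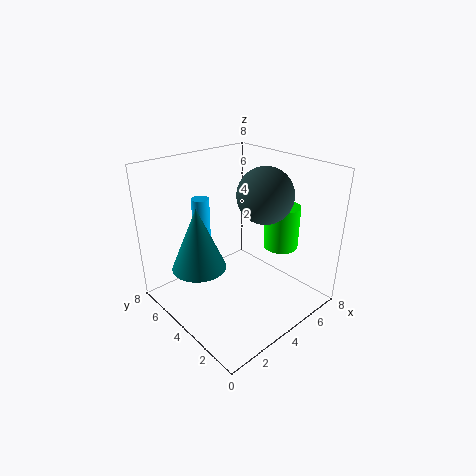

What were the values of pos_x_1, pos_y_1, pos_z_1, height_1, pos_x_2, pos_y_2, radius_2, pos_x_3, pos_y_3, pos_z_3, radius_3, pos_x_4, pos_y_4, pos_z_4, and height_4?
pos_x_1 = 2
pos_y_1 = 5
pos_z_1 = 2.5
height_1 = 3.5
pos_x_2 = 5
pos_y_2 = 3
radius_2 = 1.5
pos_x_3 = 6.5
pos_y_3 = 3
pos_z_3 = 3
radius_3 = 1
pos_x_4 = 3
pos_y_4 = 6
pos_z_4 = 2.5
height_4 = 3.5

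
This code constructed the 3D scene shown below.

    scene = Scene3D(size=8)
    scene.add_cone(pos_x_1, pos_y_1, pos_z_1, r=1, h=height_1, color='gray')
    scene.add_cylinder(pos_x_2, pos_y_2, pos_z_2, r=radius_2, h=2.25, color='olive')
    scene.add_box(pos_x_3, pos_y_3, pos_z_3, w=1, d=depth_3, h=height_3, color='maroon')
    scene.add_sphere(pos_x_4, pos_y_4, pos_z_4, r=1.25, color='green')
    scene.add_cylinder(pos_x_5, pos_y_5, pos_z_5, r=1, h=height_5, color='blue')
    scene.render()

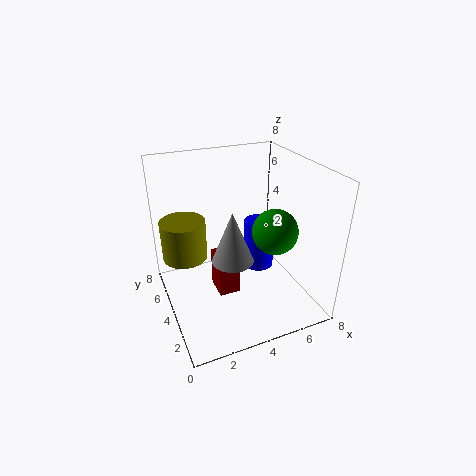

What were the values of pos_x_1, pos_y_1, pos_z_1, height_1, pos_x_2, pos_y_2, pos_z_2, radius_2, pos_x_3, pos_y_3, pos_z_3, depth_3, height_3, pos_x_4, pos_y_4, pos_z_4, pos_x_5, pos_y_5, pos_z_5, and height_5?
pos_x_1 = 2.75, pos_y_1 = 1.75, pos_z_1 = 4.25, height_1 = 2.5, pos_x_2 = 1.25, pos_y_2 = 5.25, pos_z_2 = 2.75, radius_2 = 1.25, pos_x_3 = 2, pos_y_3 = 1.5, pos_z_3 = 2.5, depth_3 = 1.25, height_3 = 2, pos_x_4 = 5.75, pos_y_4 = 3, pos_z_4 = 4.5, pos_x_5 = 6.5, pos_y_5 = 6.25, pos_z_5 = 0.25, height_5 = 3.25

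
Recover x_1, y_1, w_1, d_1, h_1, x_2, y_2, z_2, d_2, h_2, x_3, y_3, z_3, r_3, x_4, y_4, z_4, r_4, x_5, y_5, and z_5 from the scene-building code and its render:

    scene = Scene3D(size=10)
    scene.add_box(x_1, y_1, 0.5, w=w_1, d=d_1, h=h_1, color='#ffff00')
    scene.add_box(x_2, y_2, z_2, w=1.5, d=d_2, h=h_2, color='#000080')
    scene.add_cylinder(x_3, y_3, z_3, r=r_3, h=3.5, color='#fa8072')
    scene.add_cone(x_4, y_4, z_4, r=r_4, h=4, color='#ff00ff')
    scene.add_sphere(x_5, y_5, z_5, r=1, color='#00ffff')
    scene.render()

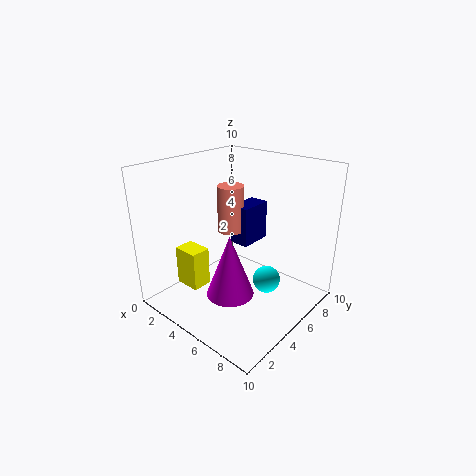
x_1 = 0.5, y_1 = 3, w_1 = 2, d_1 = 1.5, h_1 = 3, x_2 = 3, y_2 = 6.5, z_2 = 3.5, d_2 = 2.5, h_2 = 3, x_3 = 3, y_3 = 6.5, z_3 = 4.5, r_3 = 1, x_4 = 6.5, y_4 = 2.5, z_4 = 2.5, r_4 = 1.5, x_5 = 6.5, y_5 = 6.5, z_5 = 1.5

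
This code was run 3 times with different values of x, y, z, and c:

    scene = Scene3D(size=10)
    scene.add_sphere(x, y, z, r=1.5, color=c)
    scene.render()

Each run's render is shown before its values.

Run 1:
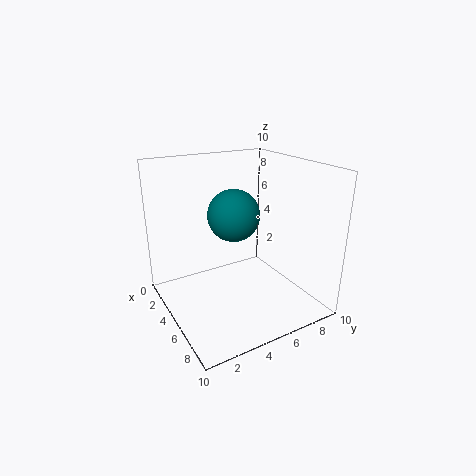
x = 7.5; y = 3.25; z = 7.75; c = 'teal'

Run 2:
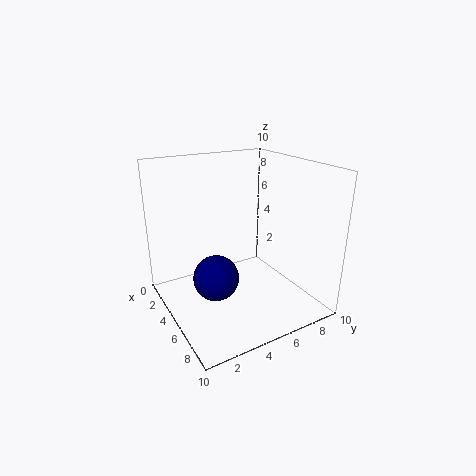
x = 6; y = 2.75; z = 3; c = 'navy'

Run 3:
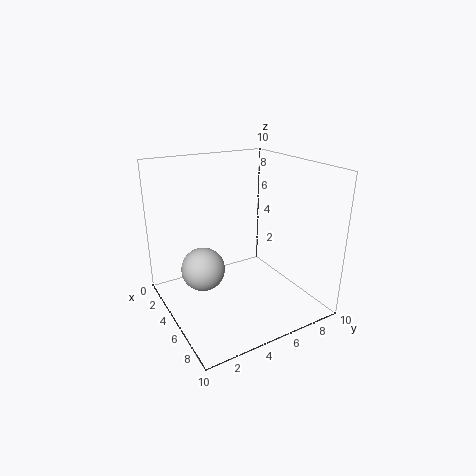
x = 4.5; y = 2.5; z = 3; c = 'lightgray'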